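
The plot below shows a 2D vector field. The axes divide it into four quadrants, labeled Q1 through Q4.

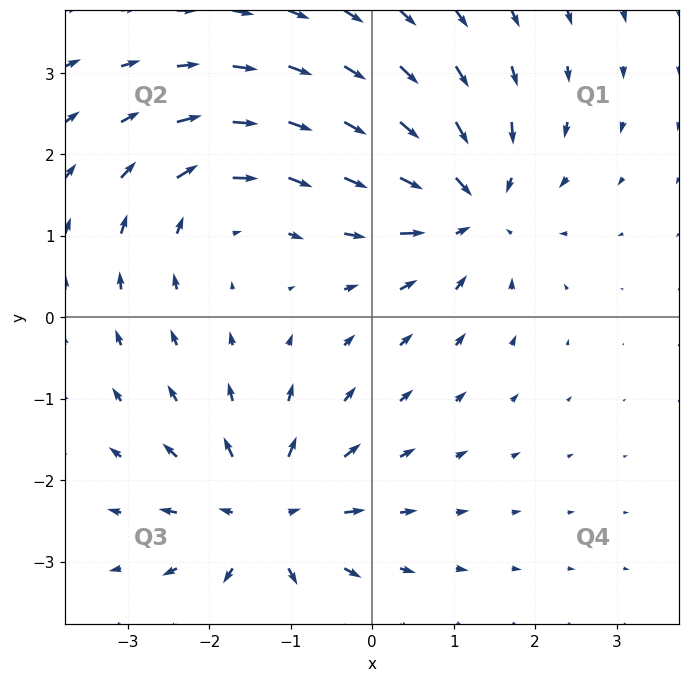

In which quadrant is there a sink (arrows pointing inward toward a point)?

The sink sits at approximately (1.2, 1.4), which lies in quadrant Q1. The divergence there is about -3, negative as expected for a sink.

Q1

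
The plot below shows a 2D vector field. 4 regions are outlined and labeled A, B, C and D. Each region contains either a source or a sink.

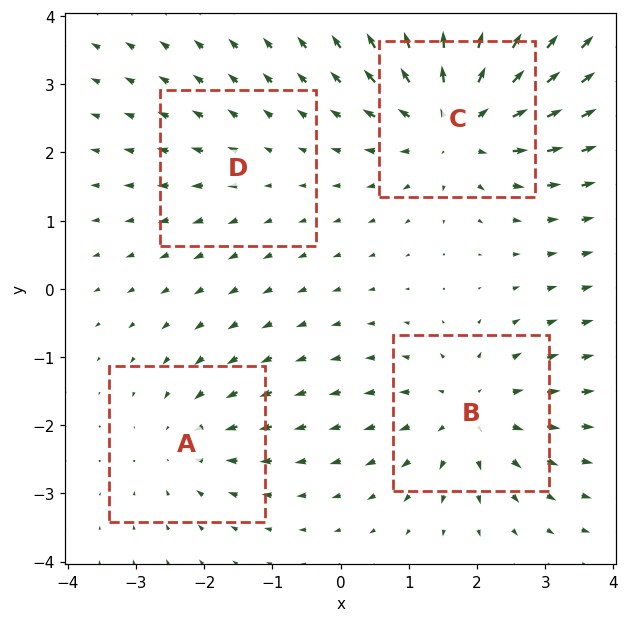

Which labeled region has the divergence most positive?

C

Divergence at each region's feature centre — A: about -3, B: about +4, C: about +6, D: about +2. Region C is most positive.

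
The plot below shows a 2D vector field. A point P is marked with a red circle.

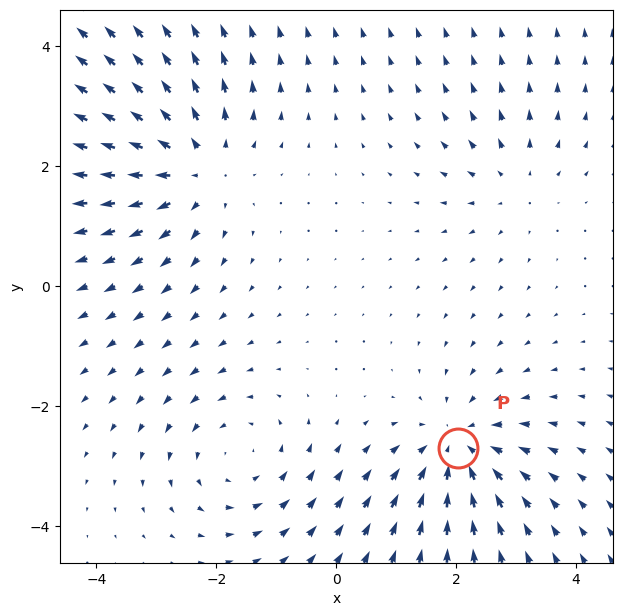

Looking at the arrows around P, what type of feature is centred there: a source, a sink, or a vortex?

At P (2.0, -2.7) the arrows converge inward. Divergence about -5, curl ≈0 — negative divergence with near-zero curl is a sink.

sink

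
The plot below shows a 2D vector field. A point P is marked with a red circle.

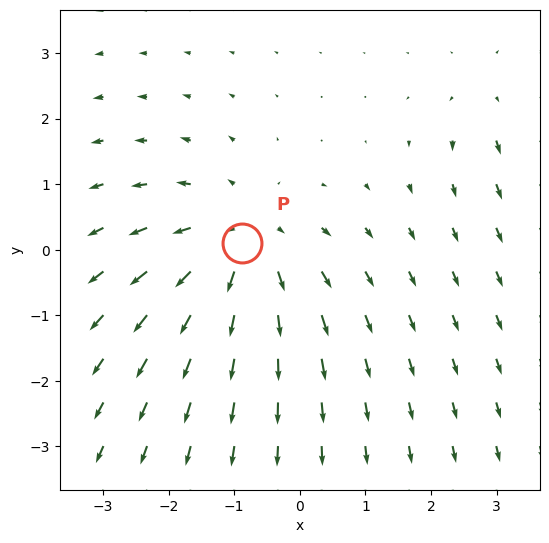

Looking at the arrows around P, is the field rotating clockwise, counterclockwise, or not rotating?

not rotating

Near P at (-0.9, 0.1) the arrows show no circulation. The curl there is ≈0.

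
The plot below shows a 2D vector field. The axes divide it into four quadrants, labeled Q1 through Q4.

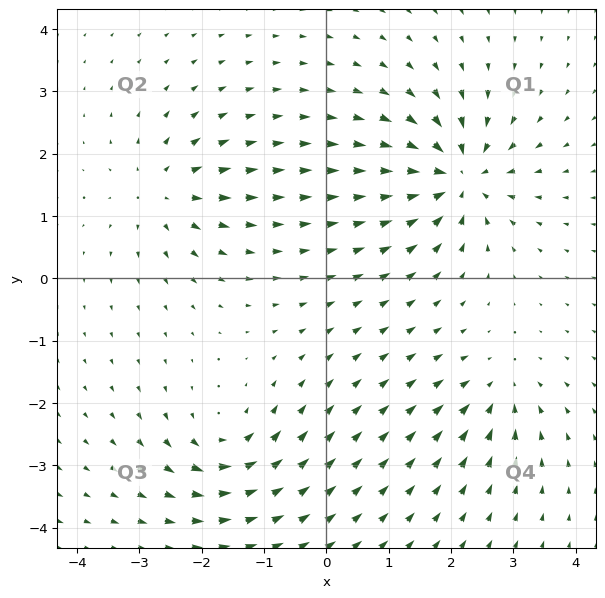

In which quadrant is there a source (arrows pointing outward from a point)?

Q2

The source sits at approximately (-2.6, 1.4), which lies in quadrant Q2. The divergence there is about +4, positive as expected for a source.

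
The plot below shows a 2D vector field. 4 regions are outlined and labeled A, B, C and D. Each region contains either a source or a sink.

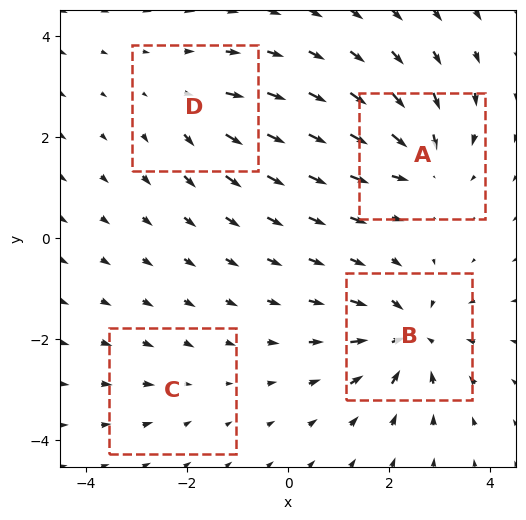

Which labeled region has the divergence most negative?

Divergence at each region's feature centre — A: about -6, B: about -7, C: about -2, D: about +4. Region B is most negative.

B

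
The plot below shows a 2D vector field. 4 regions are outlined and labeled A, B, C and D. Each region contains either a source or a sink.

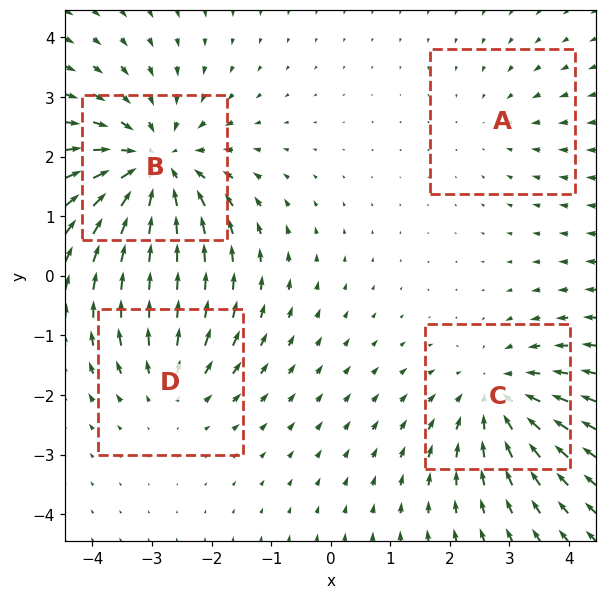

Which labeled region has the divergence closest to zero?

A

Divergence at each region's feature centre — A: about -2, B: about -6, C: about -4, D: about +3. Region A is closest to zero.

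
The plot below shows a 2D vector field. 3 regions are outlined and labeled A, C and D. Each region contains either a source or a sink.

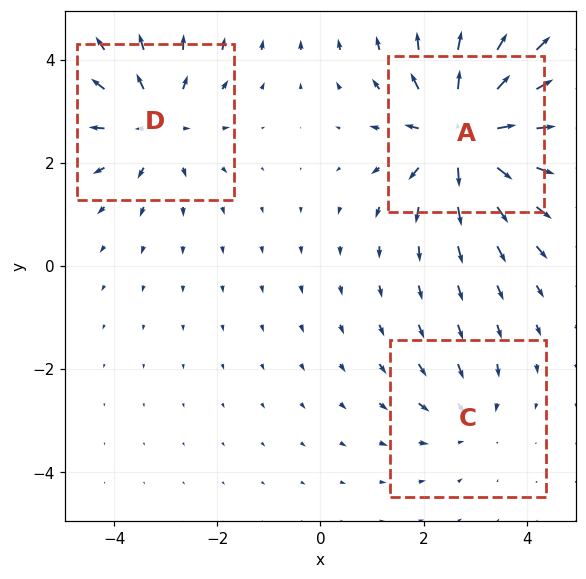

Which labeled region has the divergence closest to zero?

Divergence at each region's feature centre — A: about +5, C: about -2, D: about +3. Region C is closest to zero.

C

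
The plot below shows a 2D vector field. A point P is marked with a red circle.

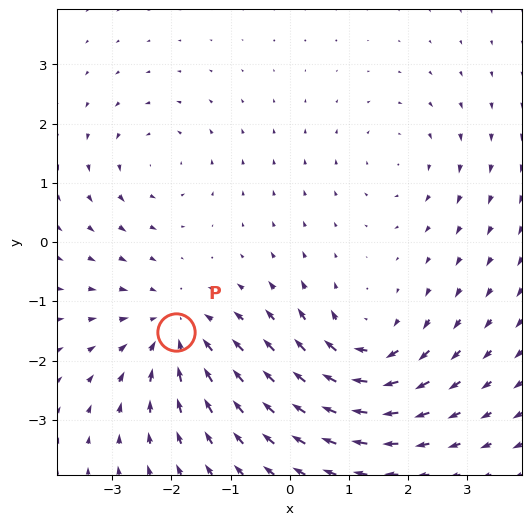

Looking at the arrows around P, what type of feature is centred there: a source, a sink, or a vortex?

sink

At P (-1.9, -1.5) the arrows converge inward. Divergence about -4, curl ≈0 — negative divergence with near-zero curl is a sink.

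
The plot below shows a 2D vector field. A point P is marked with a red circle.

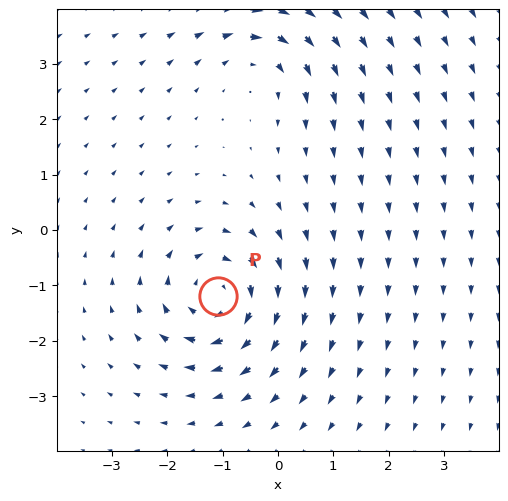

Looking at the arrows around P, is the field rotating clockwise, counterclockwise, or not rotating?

Near P at (-1.1, -1.2) the arrows circulate clockwise. The curl (z-component) there is about -6; negative curl means clockwise rotation.

clockwise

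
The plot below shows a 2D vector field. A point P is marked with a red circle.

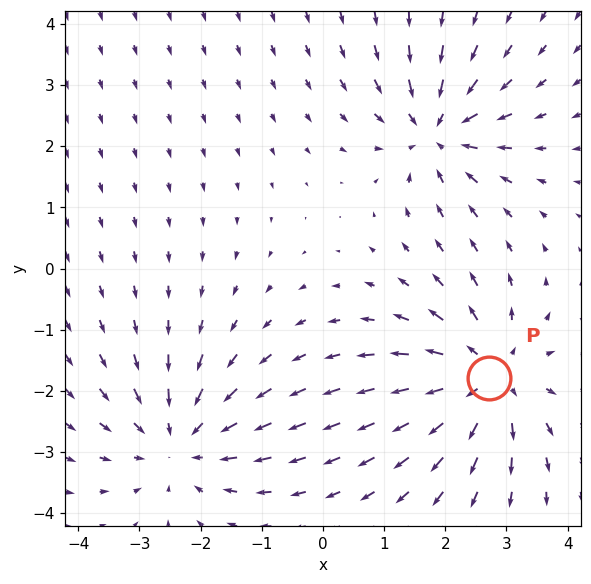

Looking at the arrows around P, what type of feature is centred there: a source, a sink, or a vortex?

At P (2.7, -1.8) the arrows spread outward. Divergence about +4, curl ≈0 — positive divergence with near-zero curl is a source.

source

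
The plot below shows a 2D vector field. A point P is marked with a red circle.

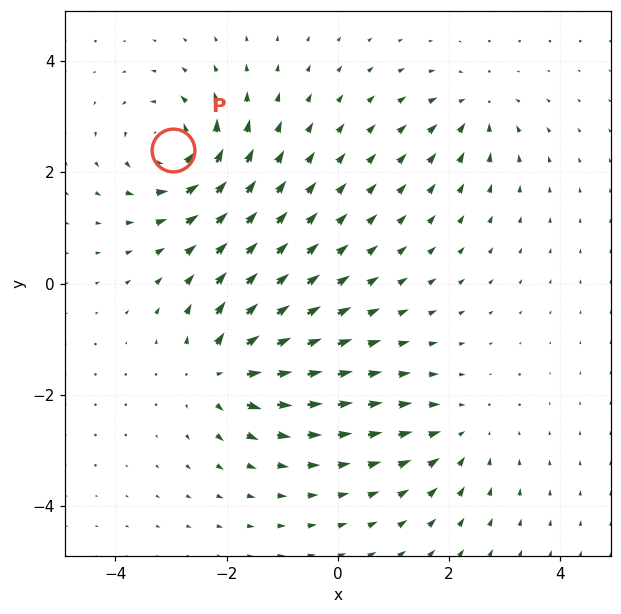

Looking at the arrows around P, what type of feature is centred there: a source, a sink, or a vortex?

vortex

At P (-3.0, 2.4) the arrows circulate counterclockwise. Divergence ≈0, curl about +6 — near-zero divergence with nonzero curl is a vortex.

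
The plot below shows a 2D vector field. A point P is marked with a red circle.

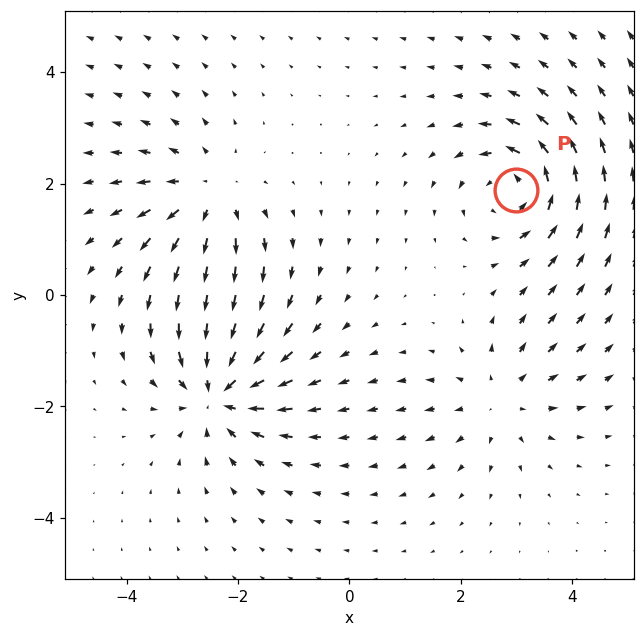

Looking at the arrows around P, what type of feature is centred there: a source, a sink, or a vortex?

At P (3.0, 1.9) the arrows circulate counterclockwise. Divergence ≈0, curl about +5 — near-zero divergence with nonzero curl is a vortex.

vortex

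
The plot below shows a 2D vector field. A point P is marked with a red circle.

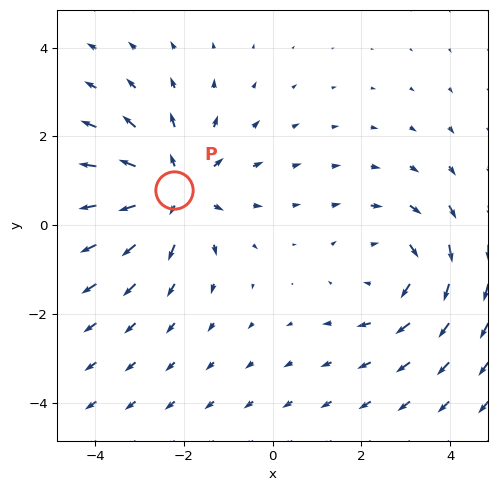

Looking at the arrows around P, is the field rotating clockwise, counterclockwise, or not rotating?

not rotating

Near P at (-2.2, 0.8) the arrows show no circulation. The curl there is ≈0.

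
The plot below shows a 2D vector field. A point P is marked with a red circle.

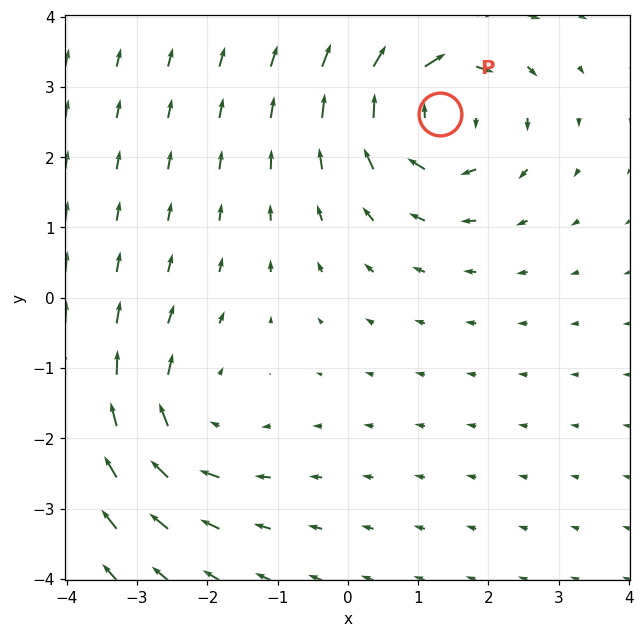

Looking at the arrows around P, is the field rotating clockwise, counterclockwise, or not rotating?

Near P at (1.3, 2.6) the arrows circulate clockwise. The curl (z-component) there is about -5; negative curl means clockwise rotation.

clockwise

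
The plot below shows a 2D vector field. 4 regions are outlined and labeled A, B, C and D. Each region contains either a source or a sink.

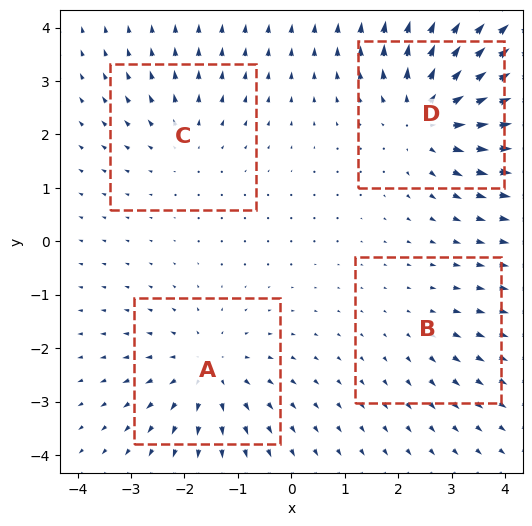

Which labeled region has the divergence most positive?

D

Divergence at each region's feature centre — A: about +5, B: about +2, C: about +3, D: about +7. Region D is most positive.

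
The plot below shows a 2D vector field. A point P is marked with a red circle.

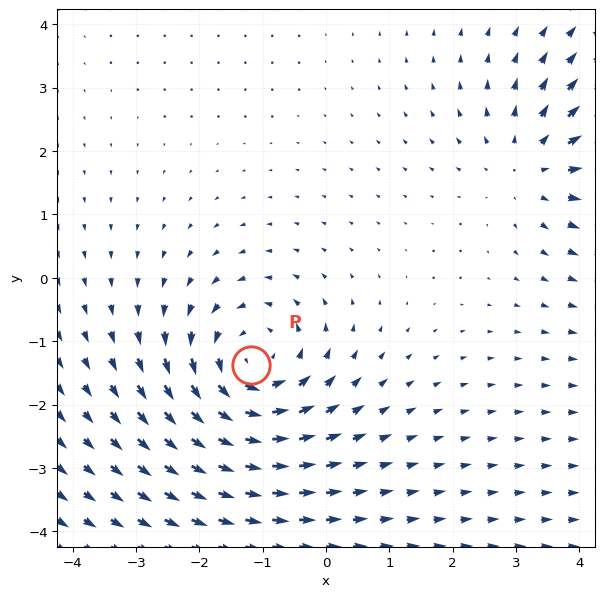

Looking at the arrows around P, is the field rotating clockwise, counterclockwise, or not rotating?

counterclockwise

Near P at (-1.2, -1.4) the arrows circulate counterclockwise. The curl (z-component) there is about +4; positive curl means counterclockwise rotation.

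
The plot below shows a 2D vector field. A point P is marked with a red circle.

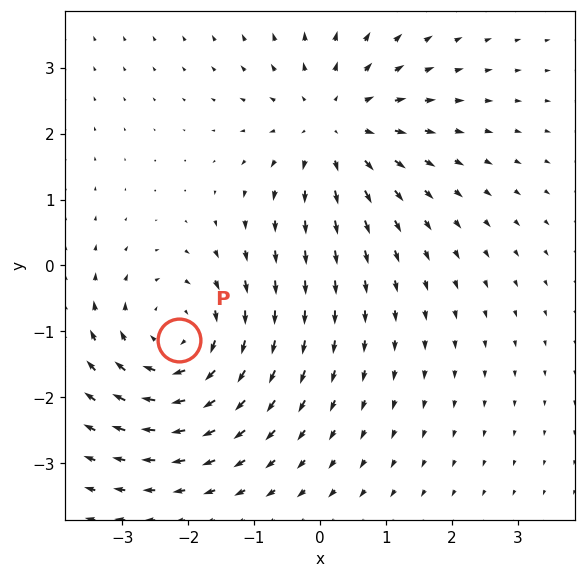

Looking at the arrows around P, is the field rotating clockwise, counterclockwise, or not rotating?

clockwise

Near P at (-2.1, -1.1) the arrows circulate clockwise. The curl (z-component) there is about -4; negative curl means clockwise rotation.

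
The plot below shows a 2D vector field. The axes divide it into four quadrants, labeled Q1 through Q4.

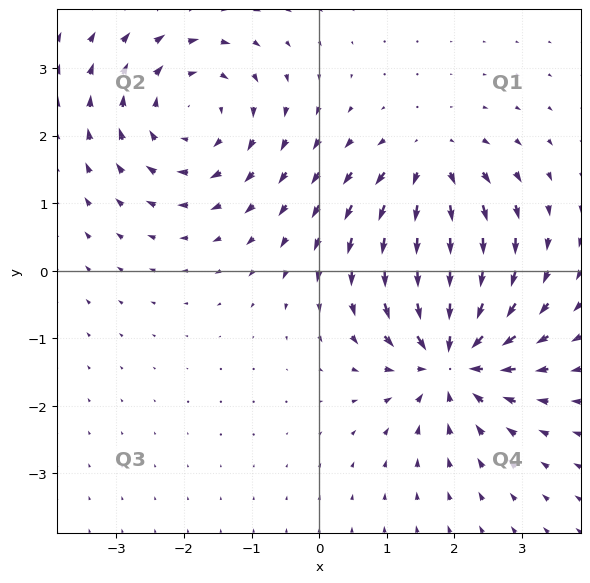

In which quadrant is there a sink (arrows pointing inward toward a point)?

Q4

The sink sits at approximately (2.0, -1.3), which lies in quadrant Q4. The divergence there is about -6, negative as expected for a sink.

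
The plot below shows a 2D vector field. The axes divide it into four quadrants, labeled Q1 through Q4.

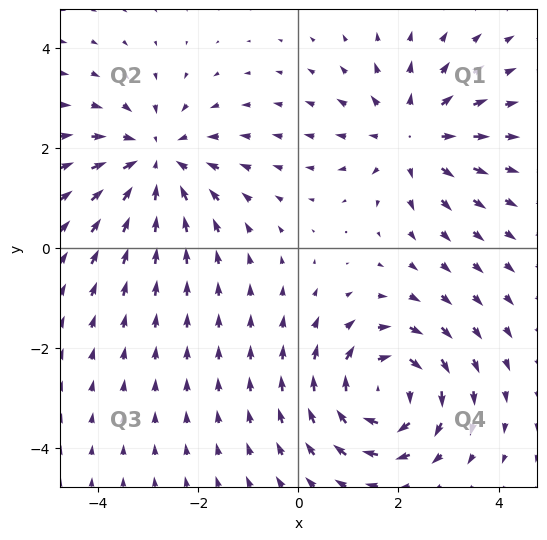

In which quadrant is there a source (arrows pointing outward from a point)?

The source sits at approximately (2.3, 2.2), which lies in quadrant Q1. The divergence there is about +3, positive as expected for a source.

Q1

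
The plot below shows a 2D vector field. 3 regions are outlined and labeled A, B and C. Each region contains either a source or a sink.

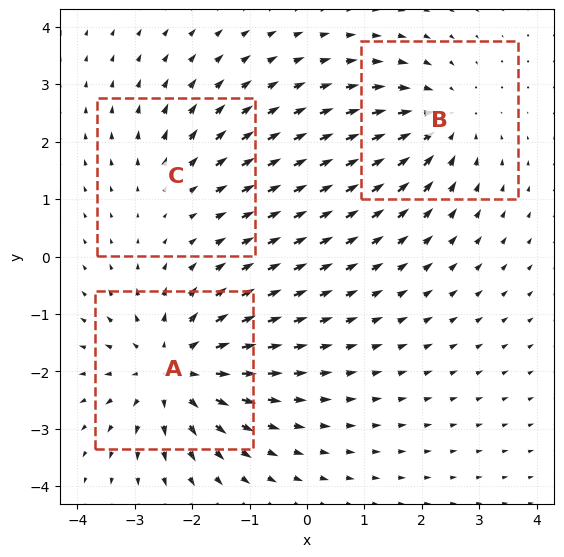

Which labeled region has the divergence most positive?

Divergence at each region's feature centre — A: about +4, B: about -3, C: about +2. Region A is most positive.

A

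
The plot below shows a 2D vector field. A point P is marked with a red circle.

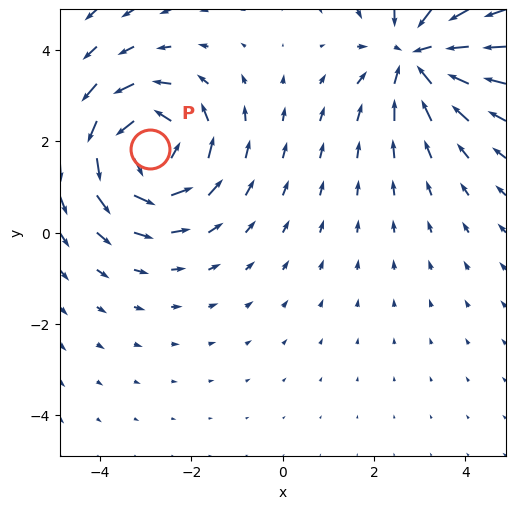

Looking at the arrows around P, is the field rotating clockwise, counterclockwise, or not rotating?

Near P at (-2.9, 1.8) the arrows circulate counterclockwise. The curl (z-component) there is about +4; positive curl means counterclockwise rotation.

counterclockwise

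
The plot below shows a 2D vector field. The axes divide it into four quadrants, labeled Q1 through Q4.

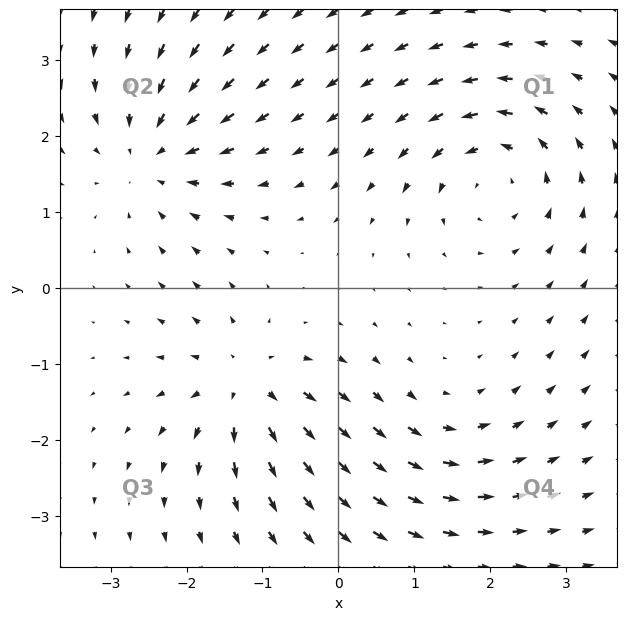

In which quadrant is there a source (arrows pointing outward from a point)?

Q3

The source sits at approximately (-1.2, -1.3), which lies in quadrant Q3. The divergence there is about +6, positive as expected for a source.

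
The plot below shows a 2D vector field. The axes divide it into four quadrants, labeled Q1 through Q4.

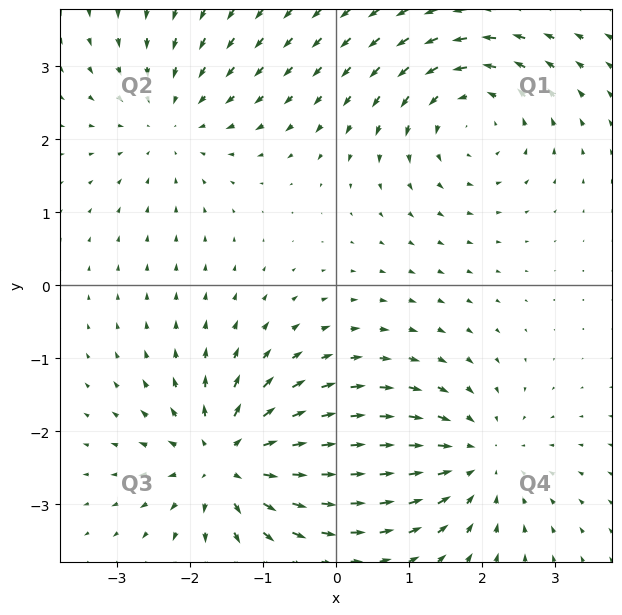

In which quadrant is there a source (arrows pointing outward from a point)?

The source sits at approximately (-1.5, -2.4), which lies in quadrant Q3. The divergence there is about +5, positive as expected for a source.

Q3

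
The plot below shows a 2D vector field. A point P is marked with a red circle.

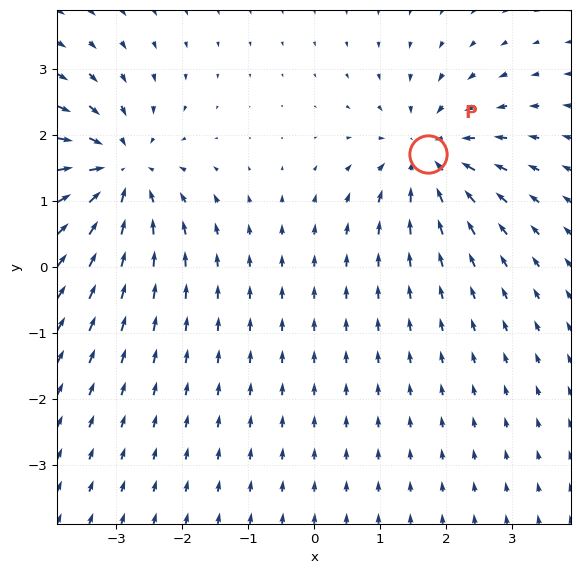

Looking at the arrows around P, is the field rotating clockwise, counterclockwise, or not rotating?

Near P at (1.7, 1.7) the arrows show no circulation. The curl there is ≈0.

not rotating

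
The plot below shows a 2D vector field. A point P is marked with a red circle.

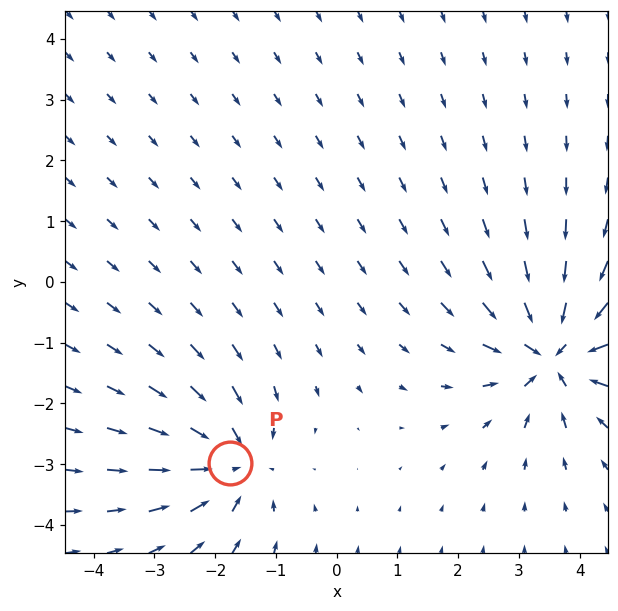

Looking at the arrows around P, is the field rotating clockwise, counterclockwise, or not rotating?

not rotating

Near P at (-1.7, -3.0) the arrows show no circulation. The curl there is ≈0.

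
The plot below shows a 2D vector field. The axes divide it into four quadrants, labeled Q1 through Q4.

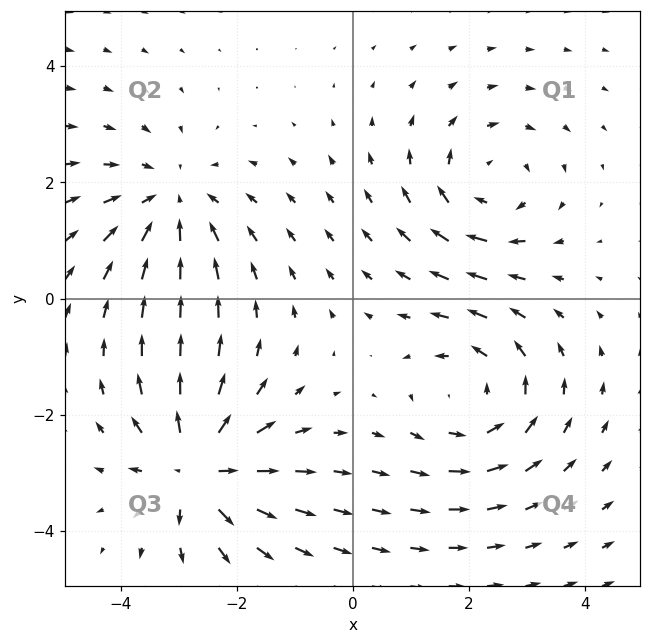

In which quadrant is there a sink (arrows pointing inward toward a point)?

The sink sits at approximately (-3.1, 1.7), which lies in quadrant Q2. The divergence there is about -4, negative as expected for a sink.

Q2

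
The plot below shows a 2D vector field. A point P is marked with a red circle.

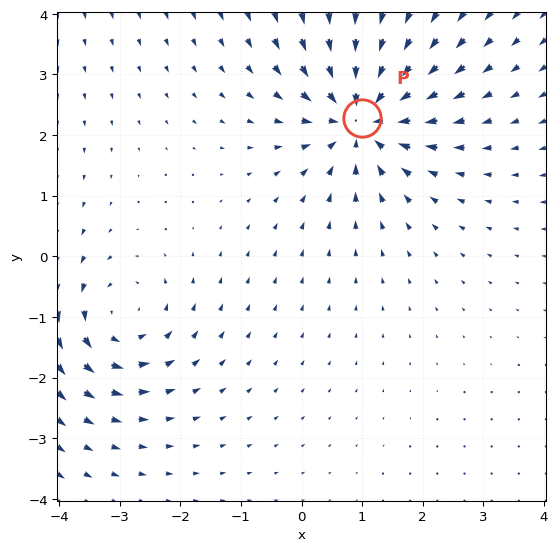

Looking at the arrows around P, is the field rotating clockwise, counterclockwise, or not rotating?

not rotating

Near P at (1.0, 2.3) the arrows show no circulation. The curl there is ≈0.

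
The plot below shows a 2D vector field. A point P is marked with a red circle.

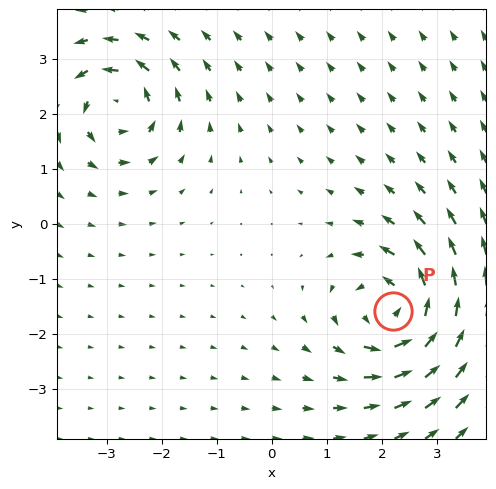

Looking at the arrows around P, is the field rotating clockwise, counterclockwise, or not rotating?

Near P at (2.2, -1.6) the arrows circulate counterclockwise. The curl (z-component) there is about +5; positive curl means counterclockwise rotation.

counterclockwise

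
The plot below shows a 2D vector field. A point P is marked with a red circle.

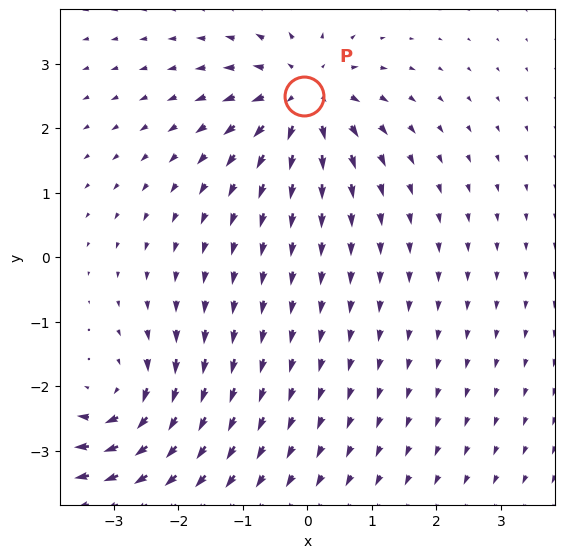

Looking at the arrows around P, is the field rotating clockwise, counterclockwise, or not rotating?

not rotating

Near P at (-0.0, 2.5) the arrows show no circulation. The curl there is ≈0.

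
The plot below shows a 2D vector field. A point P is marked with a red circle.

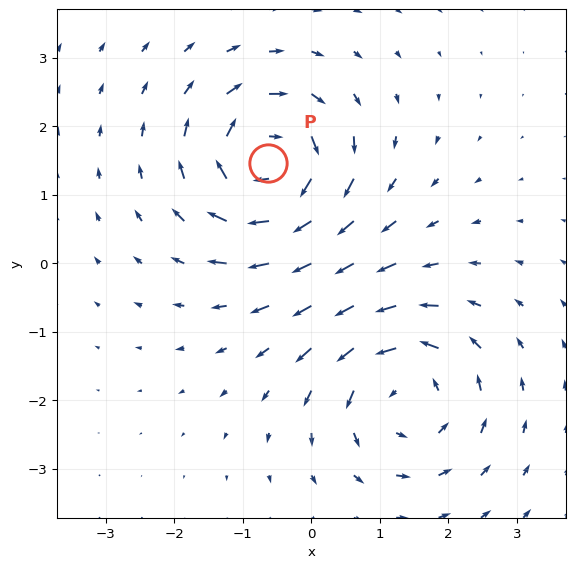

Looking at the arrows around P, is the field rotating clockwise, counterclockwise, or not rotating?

Near P at (-0.6, 1.5) the arrows circulate clockwise. The curl (z-component) there is about -6; negative curl means clockwise rotation.

clockwise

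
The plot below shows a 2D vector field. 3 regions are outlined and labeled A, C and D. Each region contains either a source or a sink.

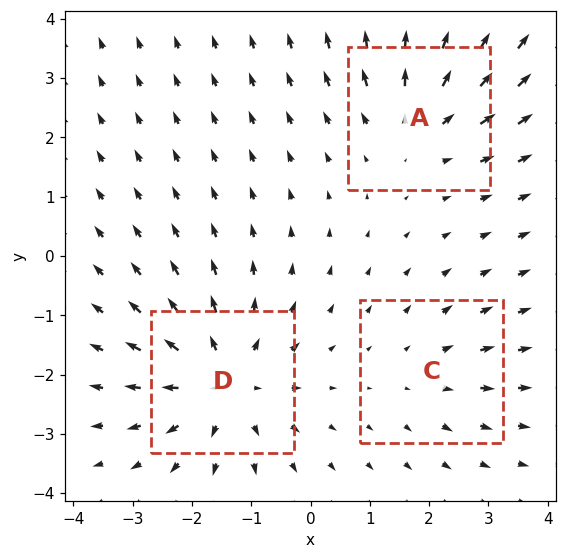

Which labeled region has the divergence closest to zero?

Divergence at each region's feature centre — A: about +3, C: about +2, D: about +5. Region C is closest to zero.

C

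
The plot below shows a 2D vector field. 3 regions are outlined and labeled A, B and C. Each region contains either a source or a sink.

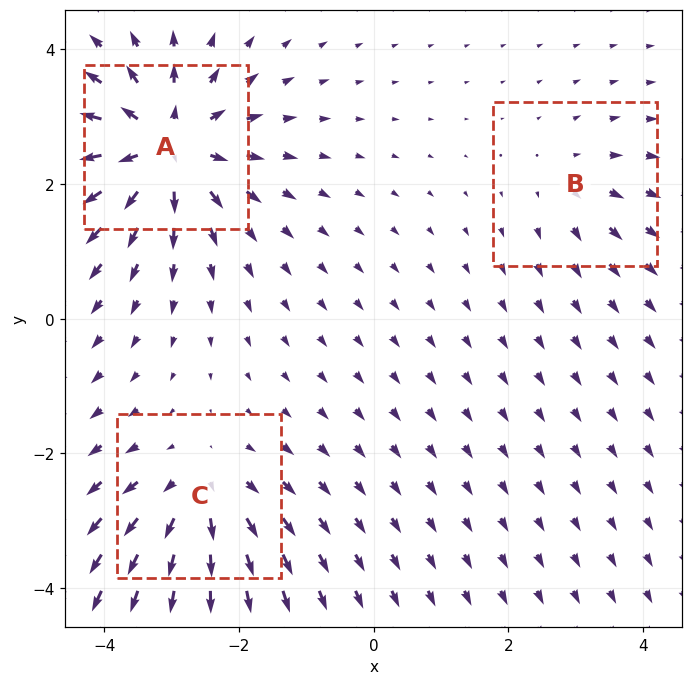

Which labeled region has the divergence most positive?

Divergence at each region's feature centre — A: about +6, B: about +2, C: about +4. Region A is most positive.

A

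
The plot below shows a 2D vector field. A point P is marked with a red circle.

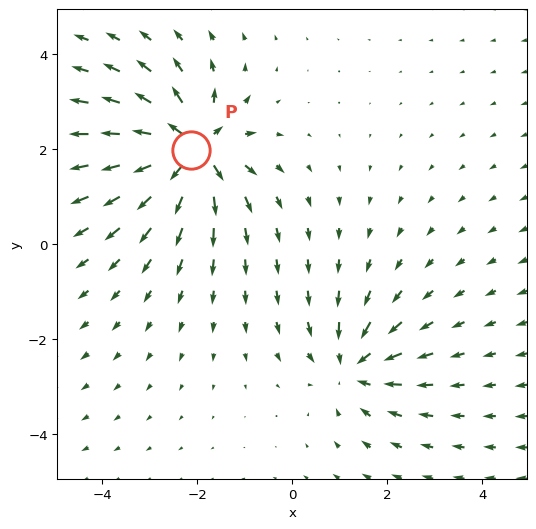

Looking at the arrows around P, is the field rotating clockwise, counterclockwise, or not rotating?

not rotating

Near P at (-2.1, 2.0) the arrows show no circulation. The curl there is ≈0.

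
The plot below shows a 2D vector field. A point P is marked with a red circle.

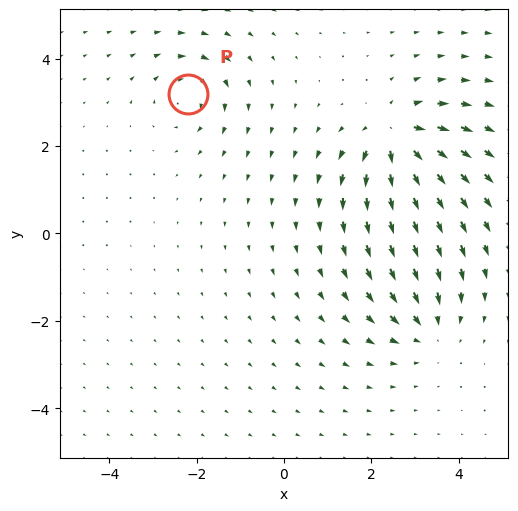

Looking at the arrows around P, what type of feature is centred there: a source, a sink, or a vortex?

At P (-2.2, 3.2) the arrows circulate clockwise. Divergence ≈0, curl about -4 — near-zero divergence with nonzero curl is a vortex.

vortex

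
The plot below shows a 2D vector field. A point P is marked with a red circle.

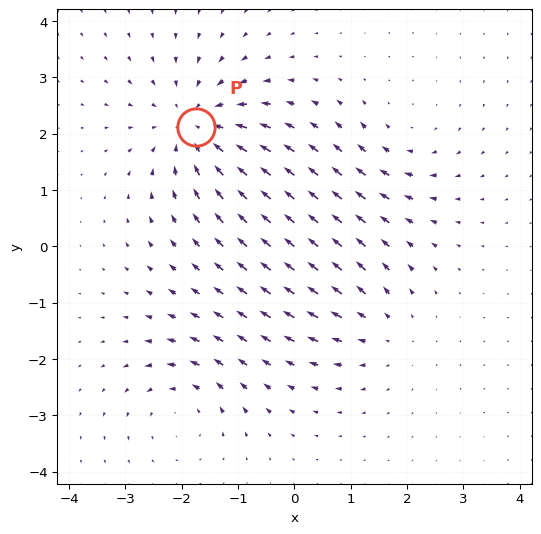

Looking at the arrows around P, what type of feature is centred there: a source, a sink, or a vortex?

sink

At P (-1.7, 2.1) the arrows converge inward. Divergence about -4, curl ≈0 — negative divergence with near-zero curl is a sink.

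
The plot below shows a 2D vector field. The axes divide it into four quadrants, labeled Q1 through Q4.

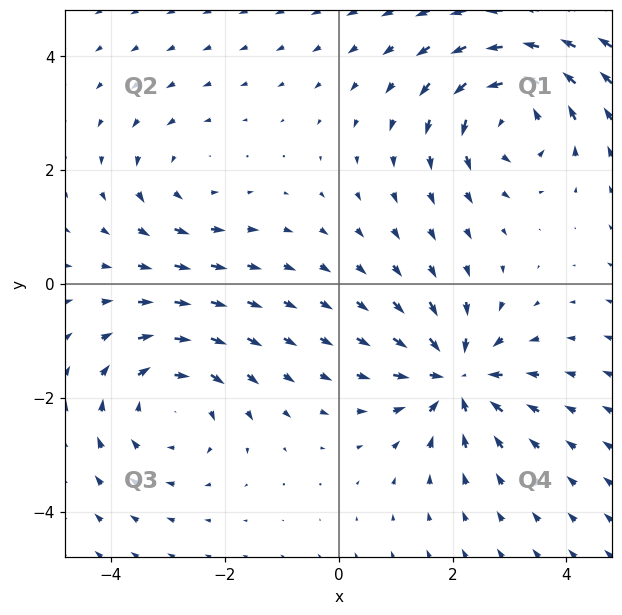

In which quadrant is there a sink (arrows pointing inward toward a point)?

Q4

The sink sits at approximately (2.1, -1.6), which lies in quadrant Q4. The divergence there is about -6, negative as expected for a sink.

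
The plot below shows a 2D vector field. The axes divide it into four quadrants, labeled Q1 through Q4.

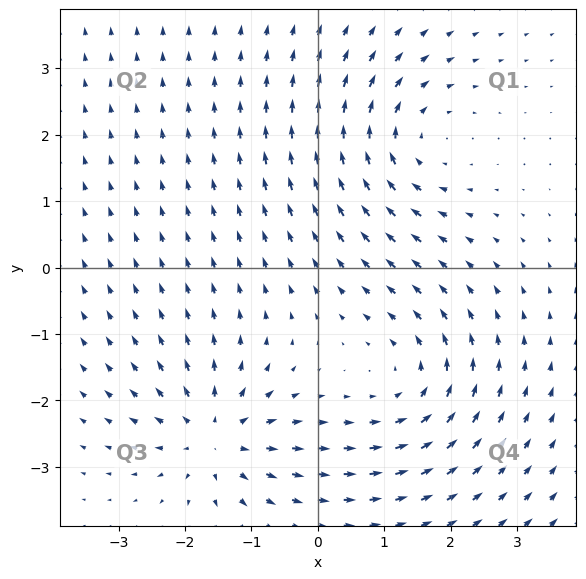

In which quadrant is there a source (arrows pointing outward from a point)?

The source sits at approximately (-1.6, -2.5), which lies in quadrant Q3. The divergence there is about +5, positive as expected for a source.

Q3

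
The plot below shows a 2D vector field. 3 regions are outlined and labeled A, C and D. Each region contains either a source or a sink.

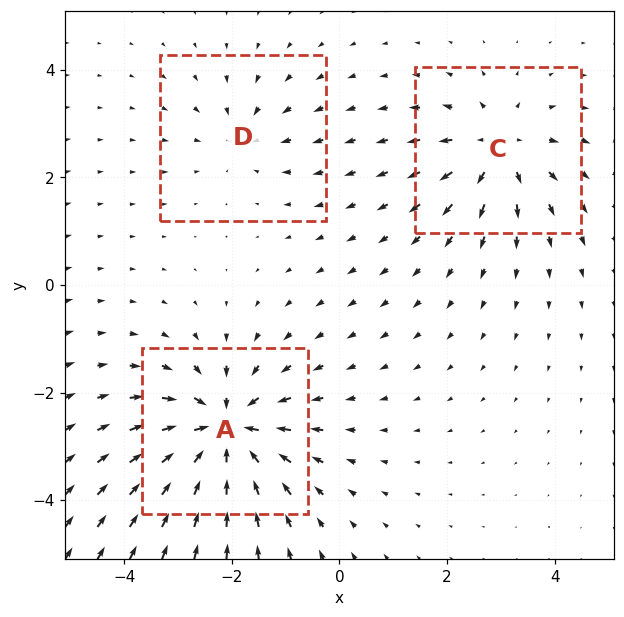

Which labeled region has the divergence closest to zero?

D

Divergence at each region's feature centre — A: about -5, C: about +3, D: about -2. Region D is closest to zero.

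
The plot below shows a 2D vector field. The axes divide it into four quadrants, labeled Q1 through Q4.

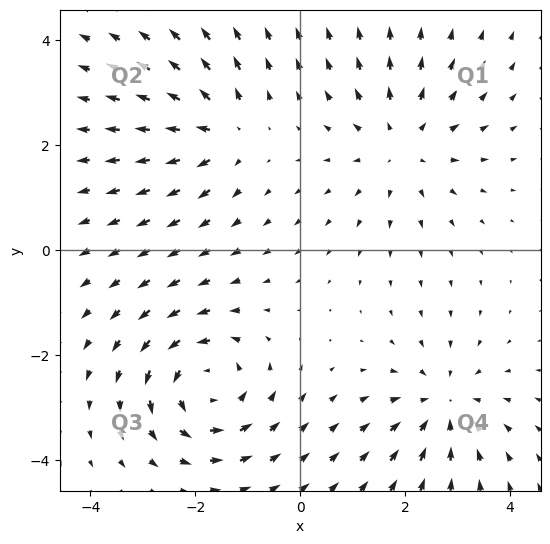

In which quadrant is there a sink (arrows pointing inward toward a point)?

Q4

The sink sits at approximately (2.7, -2.9), which lies in quadrant Q4. The divergence there is about -3, negative as expected for a sink.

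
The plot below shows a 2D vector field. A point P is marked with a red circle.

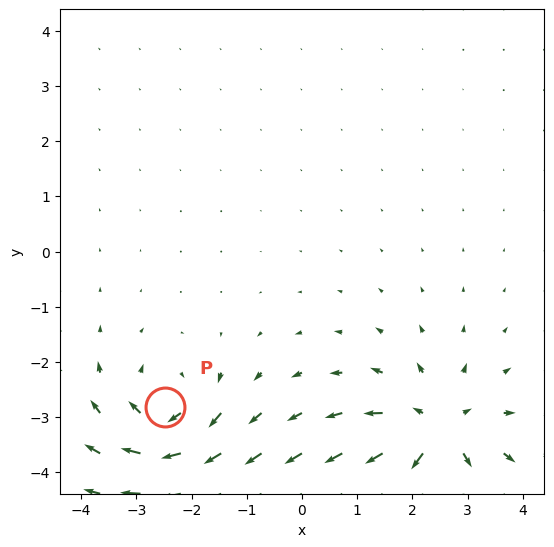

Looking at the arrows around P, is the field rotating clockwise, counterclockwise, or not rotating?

Near P at (-2.5, -2.8) the arrows circulate clockwise. The curl (z-component) there is about -5; negative curl means clockwise rotation.

clockwise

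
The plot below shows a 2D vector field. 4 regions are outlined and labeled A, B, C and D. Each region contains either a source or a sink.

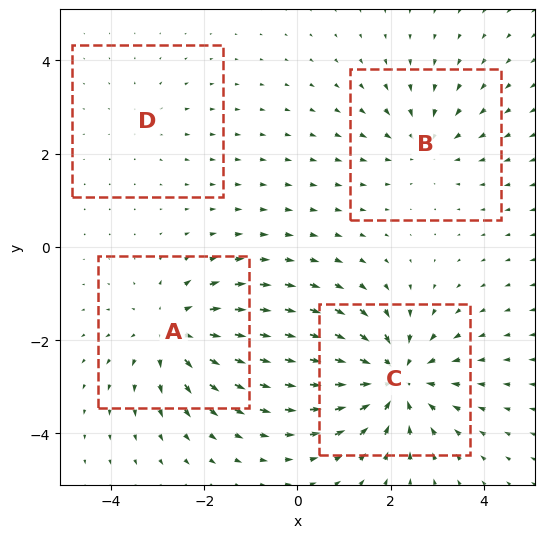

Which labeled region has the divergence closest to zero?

Divergence at each region's feature centre — A: about +4, B: about -3, C: about -6, D: about +2. Region D is closest to zero.

D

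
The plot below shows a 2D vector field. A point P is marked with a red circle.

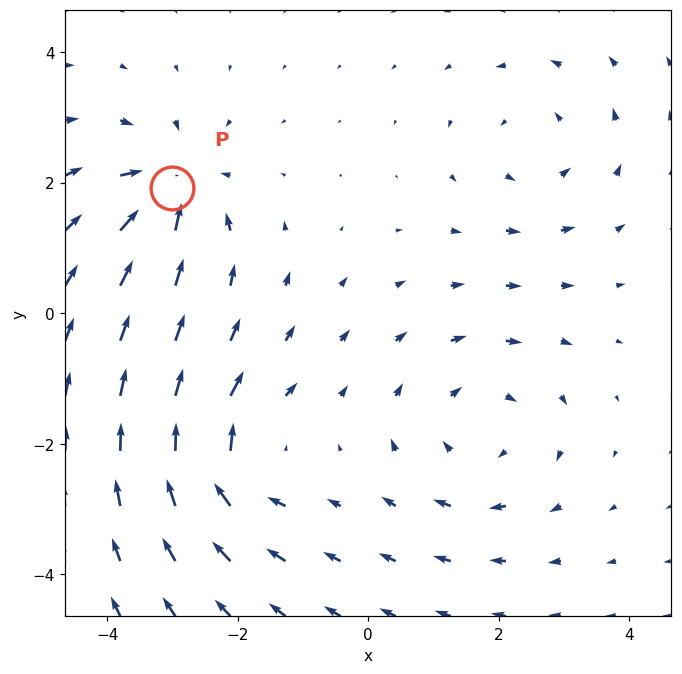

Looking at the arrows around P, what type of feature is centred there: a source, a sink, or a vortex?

At P (-3.0, 1.9) the arrows converge inward. Divergence about -6, curl ≈0 — negative divergence with near-zero curl is a sink.

sink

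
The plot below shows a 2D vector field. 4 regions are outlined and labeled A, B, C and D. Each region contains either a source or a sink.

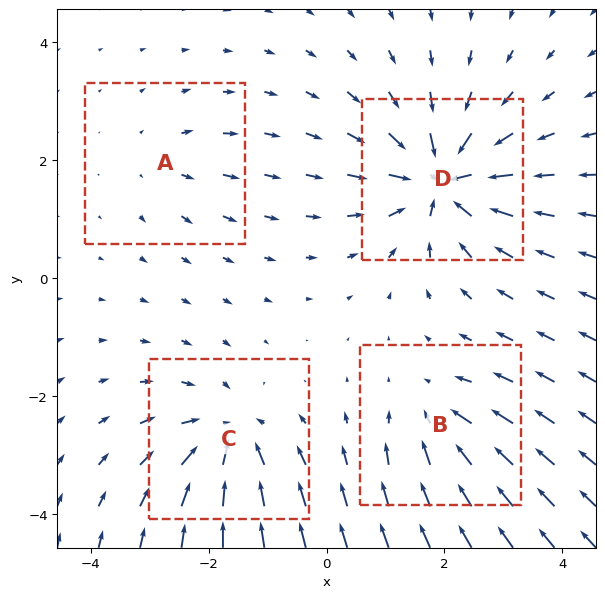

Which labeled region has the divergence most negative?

D

Divergence at each region's feature centre — A: about +2, B: about -4, C: about -6, D: about -8. Region D is most negative.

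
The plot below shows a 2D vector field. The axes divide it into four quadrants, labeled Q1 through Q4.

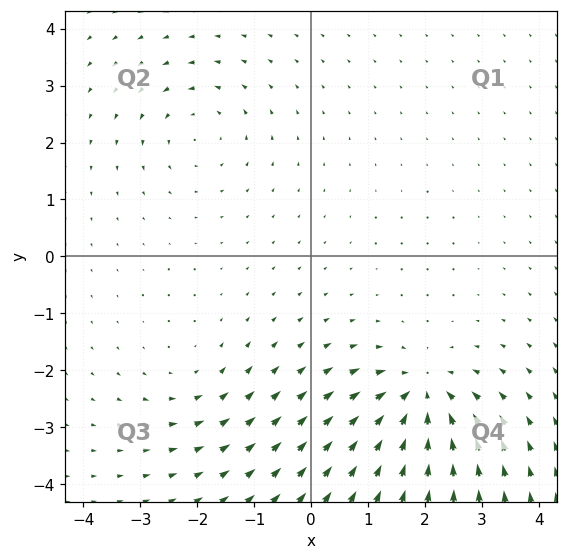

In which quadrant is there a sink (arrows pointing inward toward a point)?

The sink sits at approximately (1.9, -2.5), which lies in quadrant Q4. The divergence there is about -6, negative as expected for a sink.

Q4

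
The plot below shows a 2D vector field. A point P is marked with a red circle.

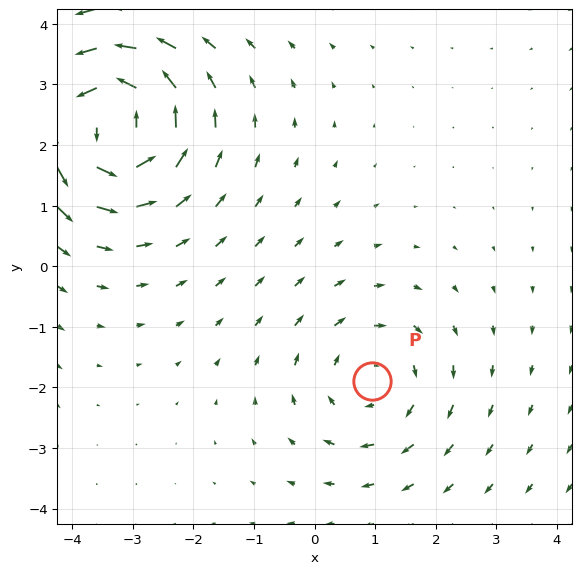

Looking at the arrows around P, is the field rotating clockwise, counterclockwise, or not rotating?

clockwise

Near P at (0.9, -1.9) the arrows circulate clockwise. The curl (z-component) there is about -2; negative curl means clockwise rotation.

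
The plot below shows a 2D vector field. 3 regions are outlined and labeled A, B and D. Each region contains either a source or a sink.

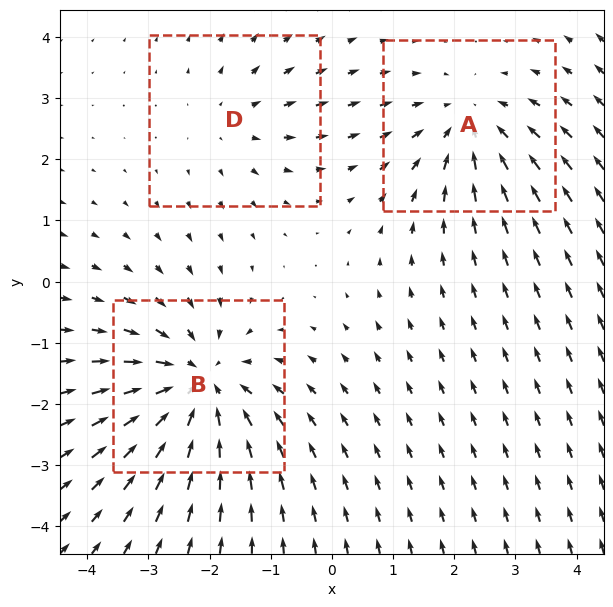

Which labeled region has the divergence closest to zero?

Divergence at each region's feature centre — A: about -3, B: about -4, D: about +2. Region D is closest to zero.

D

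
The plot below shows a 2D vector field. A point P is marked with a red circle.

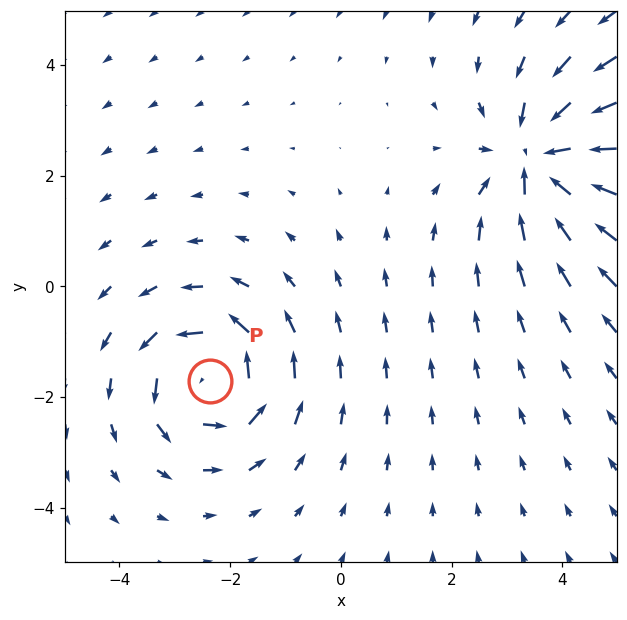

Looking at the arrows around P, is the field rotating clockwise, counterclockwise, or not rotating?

Near P at (-2.4, -1.7) the arrows circulate counterclockwise. The curl (z-component) there is about +5; positive curl means counterclockwise rotation.

counterclockwise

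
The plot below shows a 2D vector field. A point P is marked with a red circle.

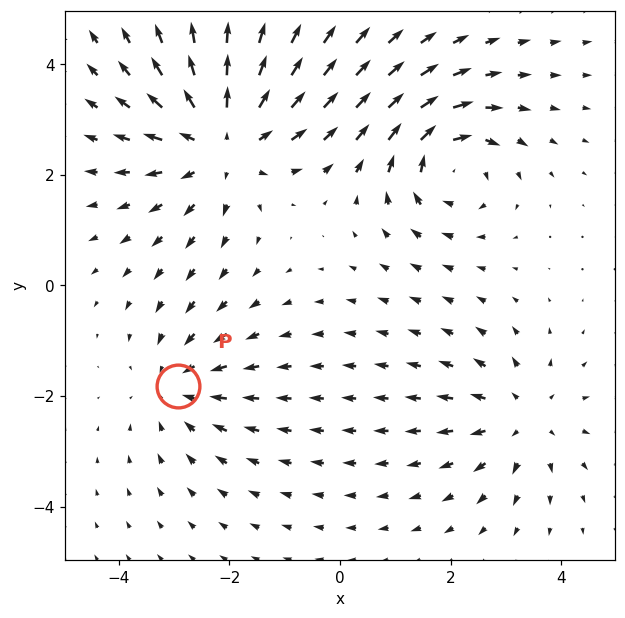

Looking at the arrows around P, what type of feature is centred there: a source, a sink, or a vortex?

At P (-2.9, -1.8) the arrows converge inward. Divergence about -3, curl ≈0 — negative divergence with near-zero curl is a sink.

sink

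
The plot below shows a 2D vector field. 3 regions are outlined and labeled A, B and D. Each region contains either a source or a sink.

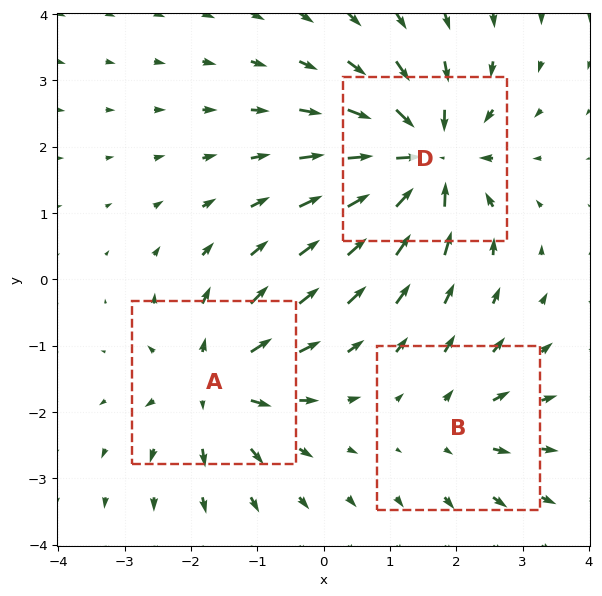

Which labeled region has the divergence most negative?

Divergence at each region's feature centre — A: about +4, B: about +2, D: about -6. Region D is most negative.

D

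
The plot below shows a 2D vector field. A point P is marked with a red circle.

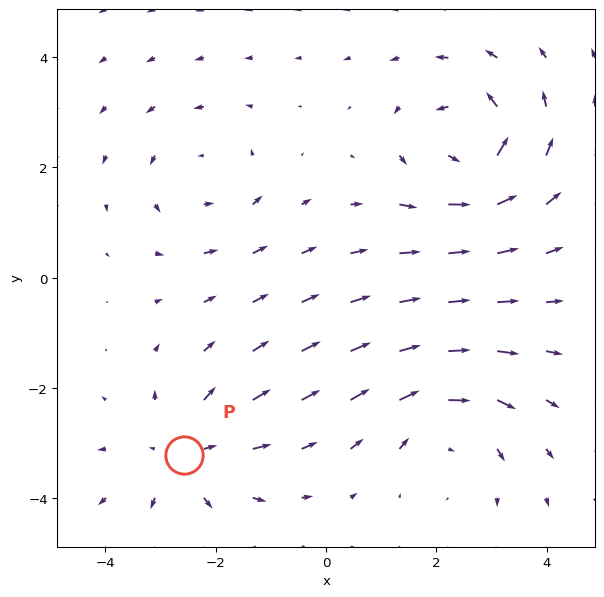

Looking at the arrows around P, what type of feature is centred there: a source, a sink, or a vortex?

source

At P (-2.6, -3.2) the arrows spread outward. Divergence about +4, curl ≈0 — positive divergence with near-zero curl is a source.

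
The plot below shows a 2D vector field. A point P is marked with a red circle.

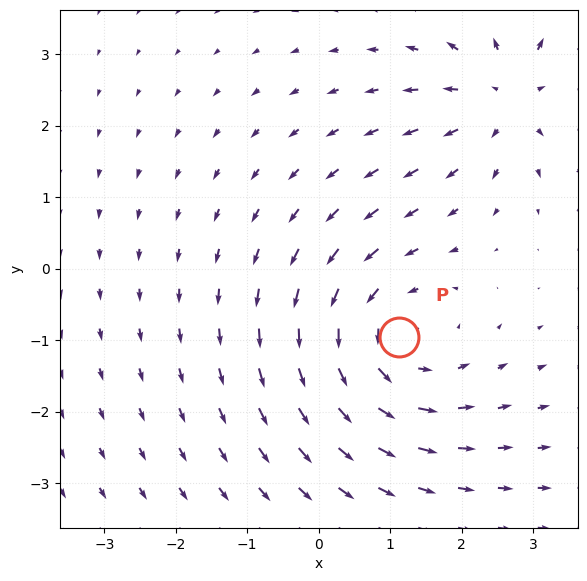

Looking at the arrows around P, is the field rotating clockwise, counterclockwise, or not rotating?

Near P at (1.1, -1.0) the arrows circulate counterclockwise. The curl (z-component) there is about +3; positive curl means counterclockwise rotation.

counterclockwise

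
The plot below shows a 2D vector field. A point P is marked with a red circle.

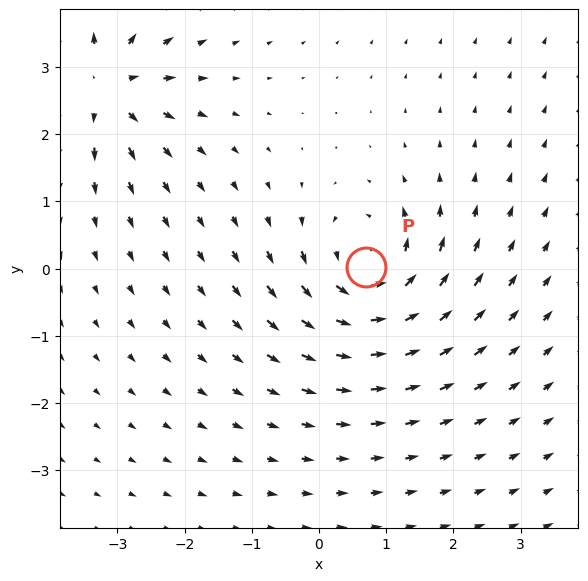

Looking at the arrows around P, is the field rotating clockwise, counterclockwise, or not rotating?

Near P at (0.7, 0.0) the arrows circulate counterclockwise. The curl (z-component) there is about +6; positive curl means counterclockwise rotation.

counterclockwise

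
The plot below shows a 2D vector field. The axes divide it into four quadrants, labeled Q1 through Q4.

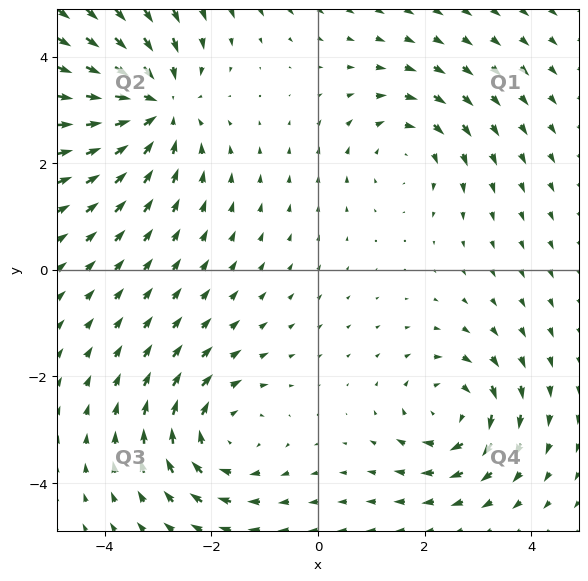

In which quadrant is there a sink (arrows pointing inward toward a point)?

Q2

The sink sits at approximately (-3.1, 3.1), which lies in quadrant Q2. The divergence there is about -4, negative as expected for a sink.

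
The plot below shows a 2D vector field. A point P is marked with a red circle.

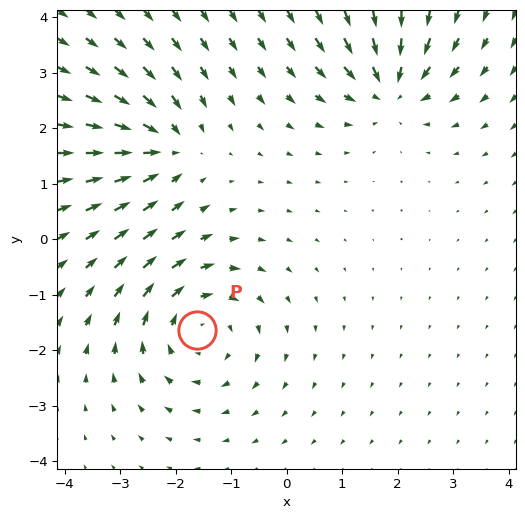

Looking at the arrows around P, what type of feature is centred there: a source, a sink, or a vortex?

At P (-1.6, -1.6) the arrows circulate clockwise. Divergence ≈0, curl about -4 — near-zero divergence with nonzero curl is a vortex.

vortex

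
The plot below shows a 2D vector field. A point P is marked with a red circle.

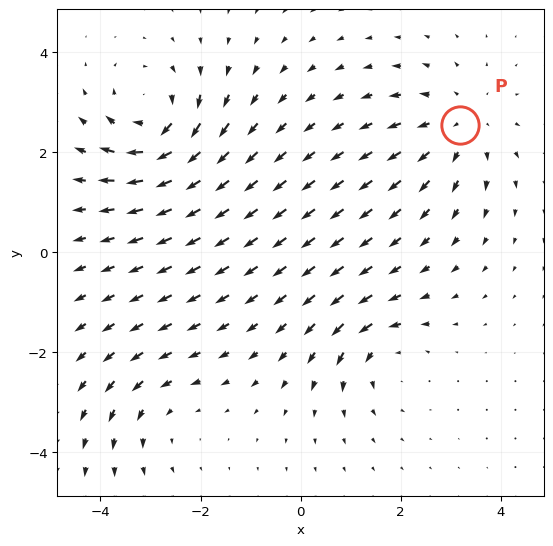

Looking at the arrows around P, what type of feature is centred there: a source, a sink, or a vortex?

At P (3.2, 2.5) the arrows spread outward. Divergence about +4, curl ≈0 — positive divergence with near-zero curl is a source.

source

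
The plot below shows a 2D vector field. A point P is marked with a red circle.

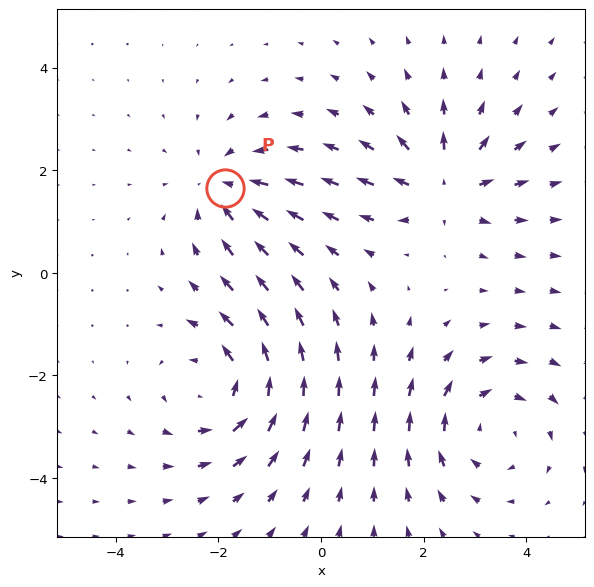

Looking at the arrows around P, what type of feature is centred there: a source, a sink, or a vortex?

sink

At P (-1.9, 1.7) the arrows converge inward. Divergence about -3, curl ≈0 — negative divergence with near-zero curl is a sink.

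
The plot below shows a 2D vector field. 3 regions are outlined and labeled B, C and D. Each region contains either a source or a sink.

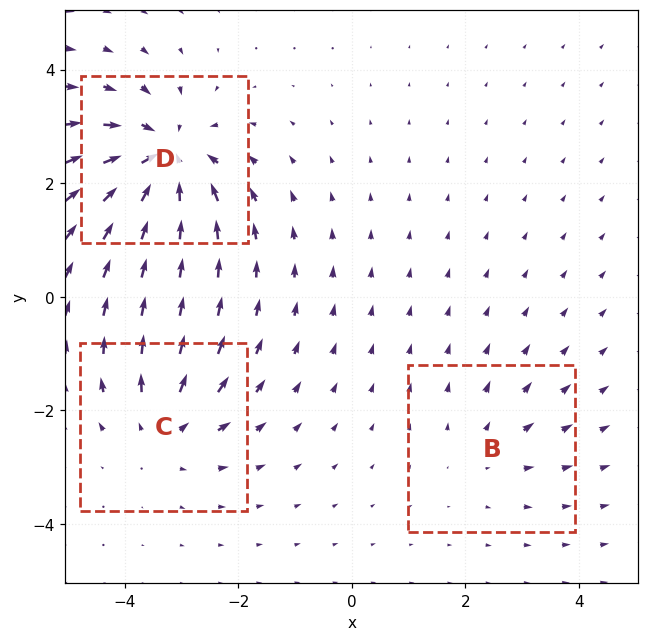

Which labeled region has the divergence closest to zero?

Divergence at each region's feature centre — B: about +2, C: about +3, D: about -6. Region B is closest to zero.

B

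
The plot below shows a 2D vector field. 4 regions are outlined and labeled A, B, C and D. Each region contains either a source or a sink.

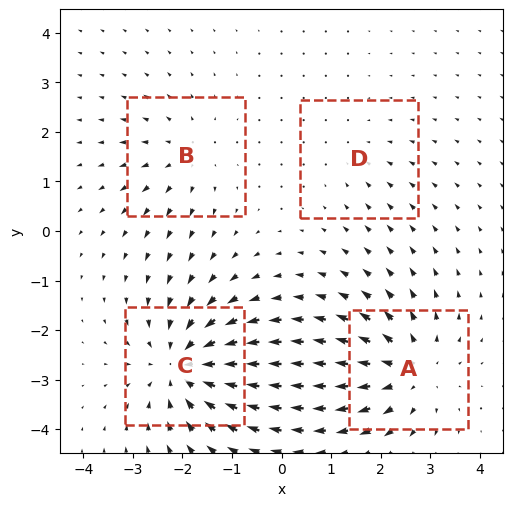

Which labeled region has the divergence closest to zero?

Divergence at each region's feature centre — A: about +5, B: about +3, C: about -6, D: about -2. Region D is closest to zero.

D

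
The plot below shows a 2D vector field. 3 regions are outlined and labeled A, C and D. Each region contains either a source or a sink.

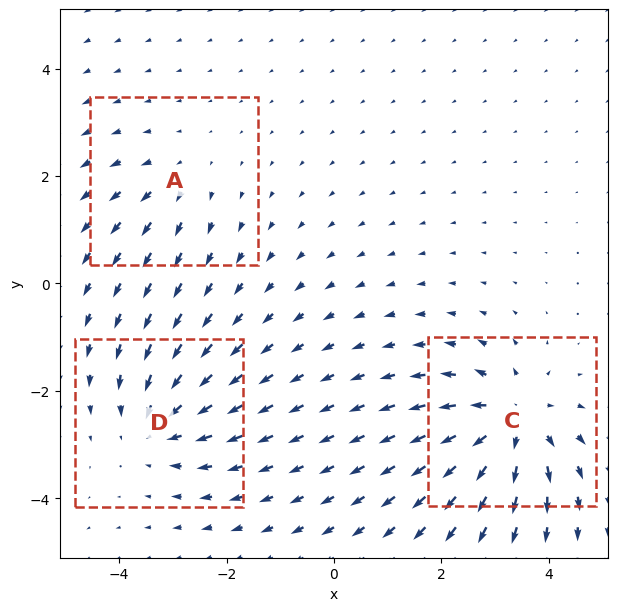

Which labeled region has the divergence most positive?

Divergence at each region's feature centre — A: about +2, C: about +5, D: about -4. Region C is most positive.

C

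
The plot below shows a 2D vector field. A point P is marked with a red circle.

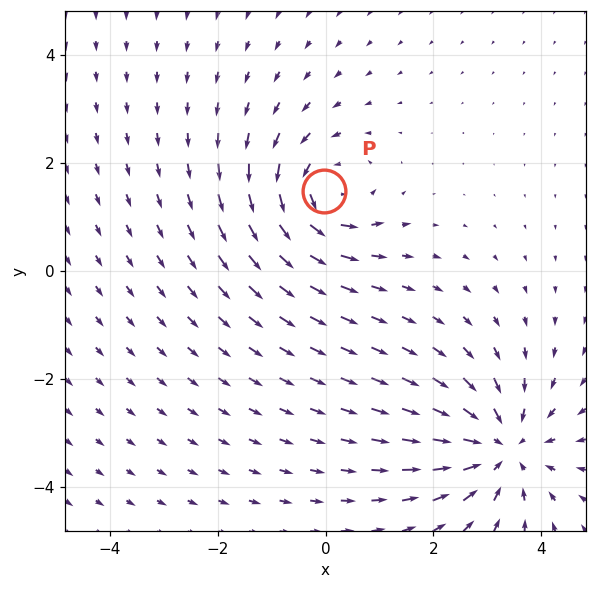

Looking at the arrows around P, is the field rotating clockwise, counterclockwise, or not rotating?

counterclockwise

Near P at (-0.0, 1.5) the arrows circulate counterclockwise. The curl (z-component) there is about +4; positive curl means counterclockwise rotation.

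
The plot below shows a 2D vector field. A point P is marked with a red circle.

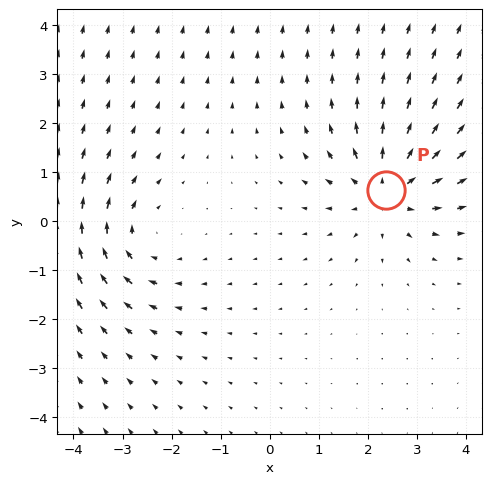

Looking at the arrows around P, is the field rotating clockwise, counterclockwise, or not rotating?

not rotating

Near P at (2.4, 0.6) the arrows show no circulation. The curl there is ≈0.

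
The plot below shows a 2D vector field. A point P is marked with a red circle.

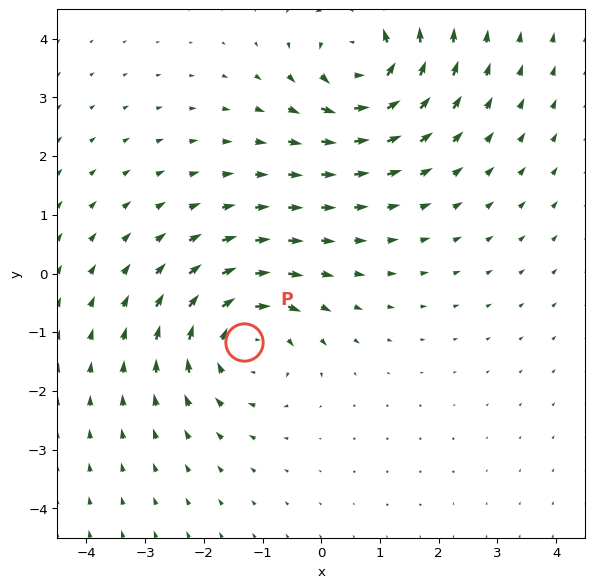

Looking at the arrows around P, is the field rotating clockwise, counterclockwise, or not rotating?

clockwise

Near P at (-1.3, -1.2) the arrows circulate clockwise. The curl (z-component) there is about -3; negative curl means clockwise rotation.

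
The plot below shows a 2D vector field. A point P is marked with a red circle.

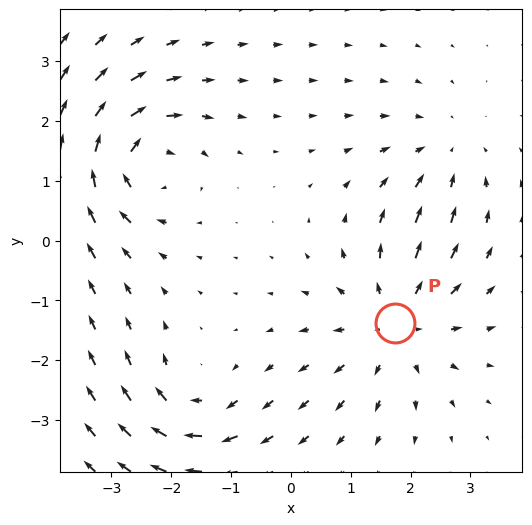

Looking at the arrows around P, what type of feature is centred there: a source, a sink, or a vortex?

At P (1.7, -1.4) the arrows spread outward. Divergence about +4, curl ≈0 — positive divergence with near-zero curl is a source.

source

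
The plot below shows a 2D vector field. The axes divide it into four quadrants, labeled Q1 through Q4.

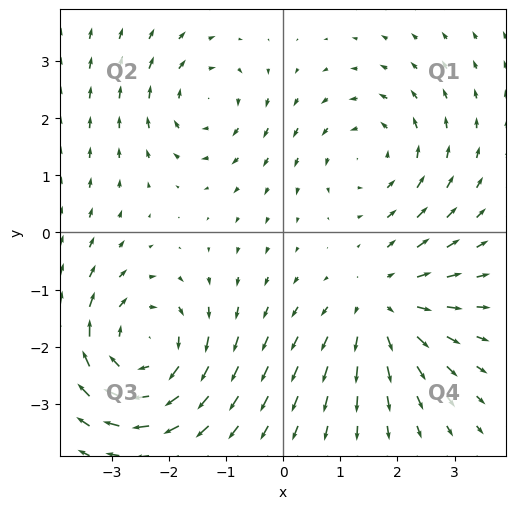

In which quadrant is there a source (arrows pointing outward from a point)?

The source sits at approximately (1.7, -1.3), which lies in quadrant Q4. The divergence there is about +3, positive as expected for a source.

Q4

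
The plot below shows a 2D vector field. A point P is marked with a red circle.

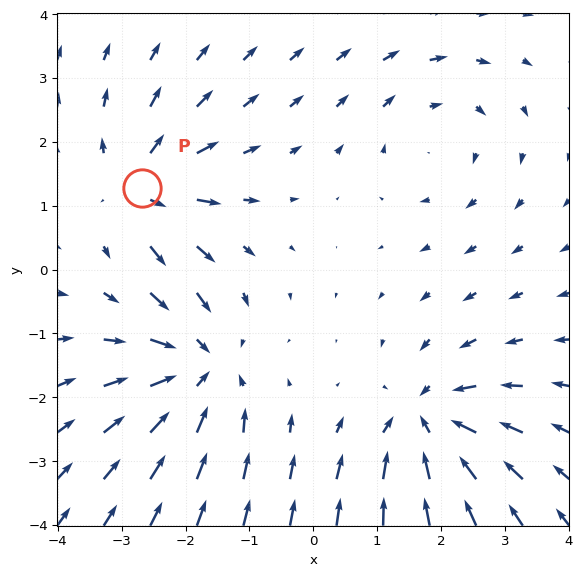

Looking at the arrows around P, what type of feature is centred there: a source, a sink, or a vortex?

source

At P (-2.7, 1.3) the arrows spread outward. Divergence about +5, curl ≈0 — positive divergence with near-zero curl is a source.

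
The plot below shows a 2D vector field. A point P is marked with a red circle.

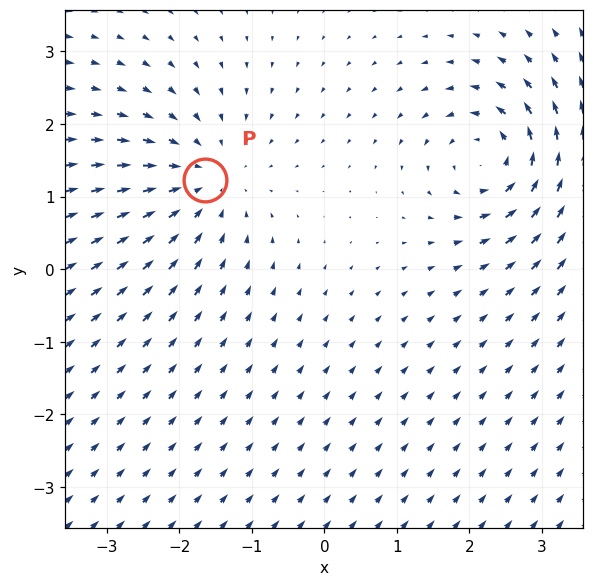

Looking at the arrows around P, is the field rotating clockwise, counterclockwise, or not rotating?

not rotating

Near P at (-1.6, 1.2) the arrows show no circulation. The curl there is ≈0.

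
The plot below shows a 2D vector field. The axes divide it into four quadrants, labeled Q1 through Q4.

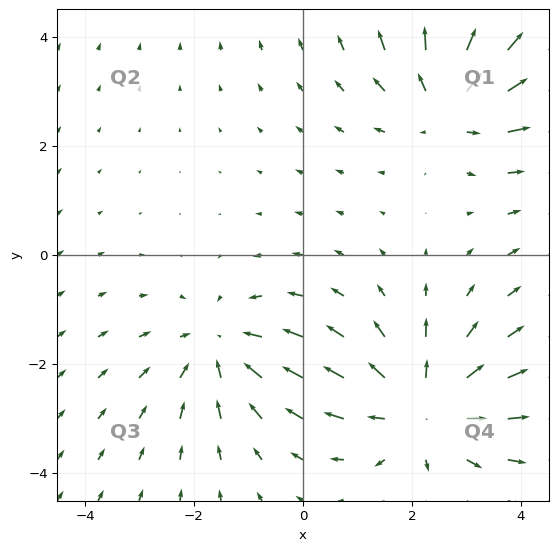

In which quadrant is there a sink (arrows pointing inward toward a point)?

Q3

The sink sits at approximately (-1.5, -1.7), which lies in quadrant Q3. The divergence there is about -2, negative as expected for a sink.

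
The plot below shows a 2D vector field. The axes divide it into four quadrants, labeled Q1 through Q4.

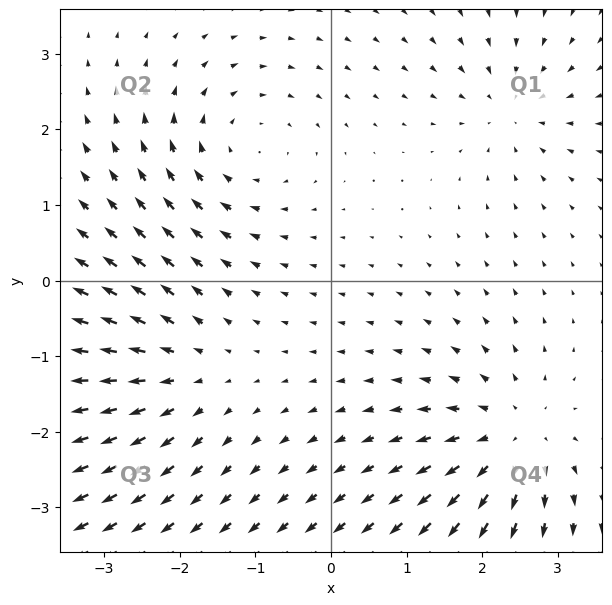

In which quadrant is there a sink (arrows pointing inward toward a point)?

The sink sits at approximately (2.4, 2.3), which lies in quadrant Q1. The divergence there is about -3, negative as expected for a sink.

Q1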